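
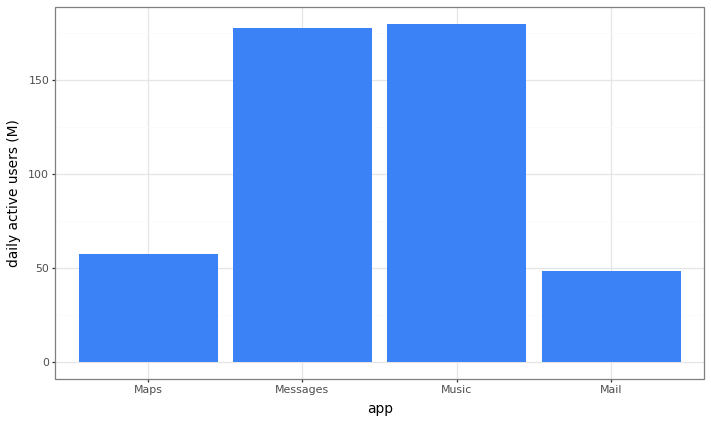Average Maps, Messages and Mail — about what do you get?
(60 + 180 + 40) / 3 ≈ 93.

≈ 93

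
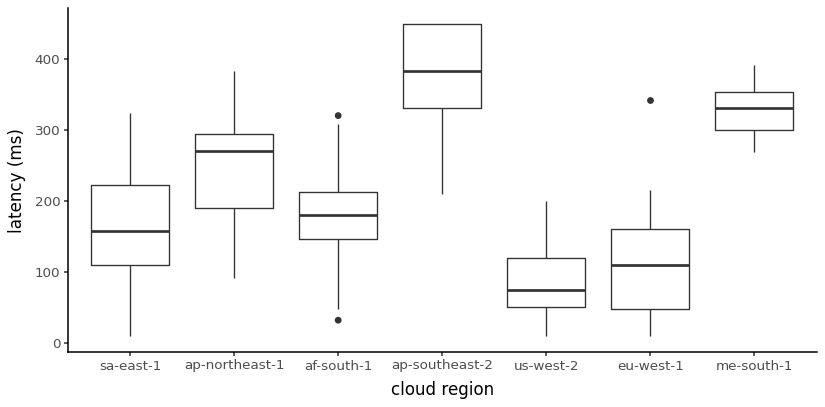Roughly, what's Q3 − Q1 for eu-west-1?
Q3 ≈ 150, Q1 ≈ 50; IQR ≈ 100.

≈ 100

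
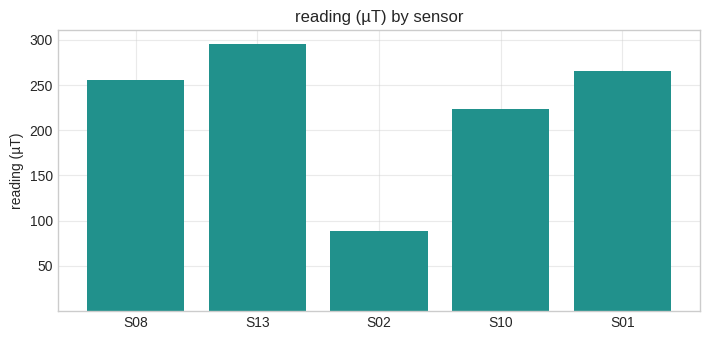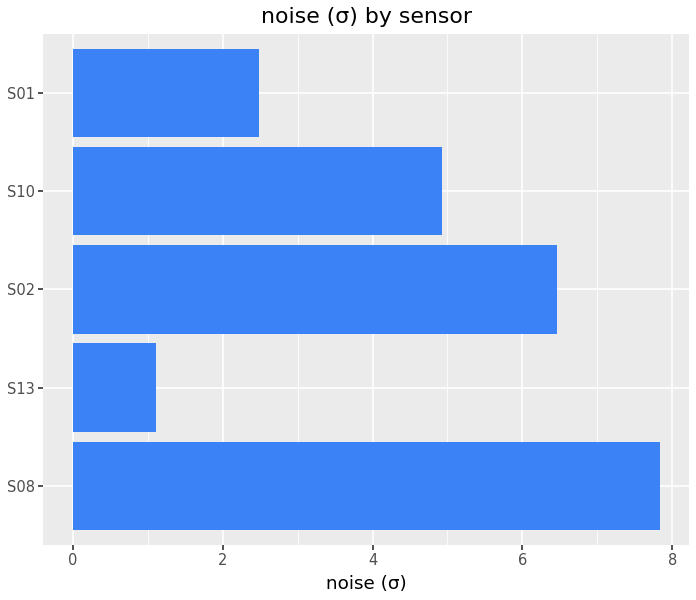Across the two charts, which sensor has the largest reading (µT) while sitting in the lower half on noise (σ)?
S13

Chart 2 median noise (σ) ≈ 5; below-median sensors: S13, S01. Among those, S13 has the highest reading (µT) (≈ 300).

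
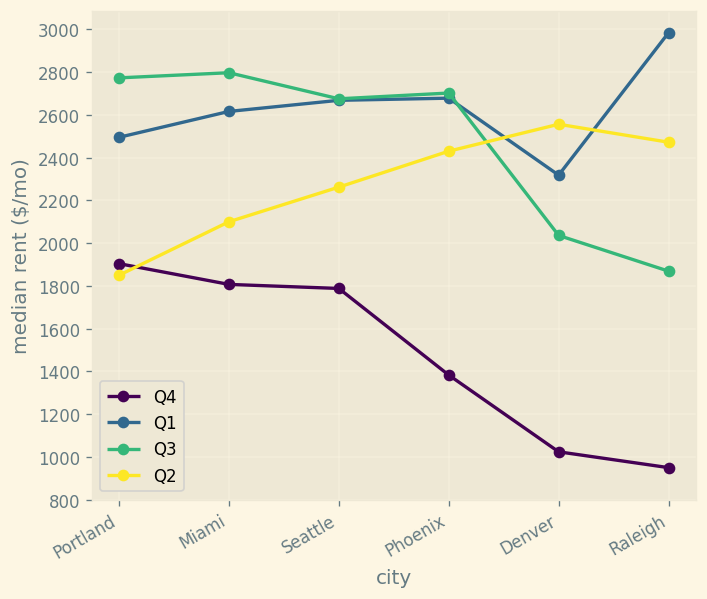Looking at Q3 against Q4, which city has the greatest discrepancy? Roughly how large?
Phoenix, ≈ 1400 $/mo

Phoenix: Q3 ≈ 2800, Q4 ≈ 1400 → gap ≈ 1400. Next-largest (Denver) is only ≈ 1000.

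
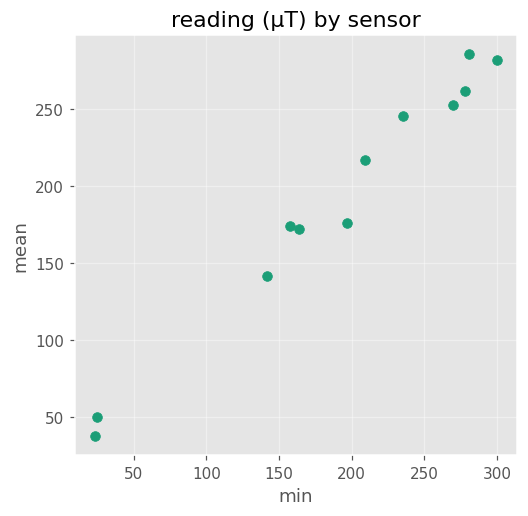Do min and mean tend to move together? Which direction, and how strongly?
positive, strong

Points are positively correlated; strong (|r| ≈ 1.0).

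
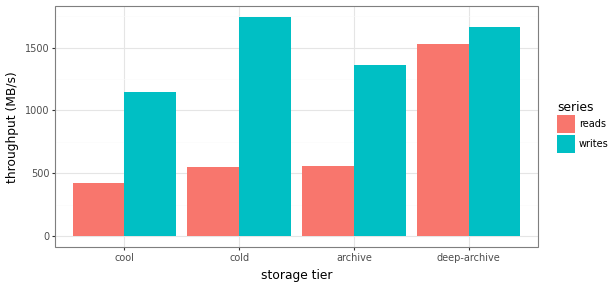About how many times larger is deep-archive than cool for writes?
deep-archive ≈ 1600, cool ≈ 1200; 1600/1200 ≈ 1.33.

≈ 1.33×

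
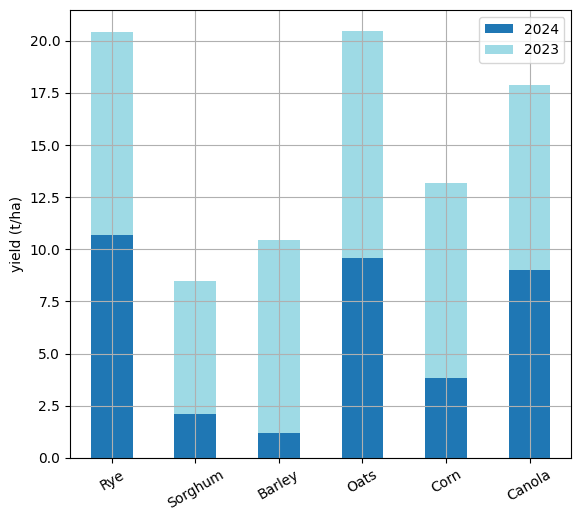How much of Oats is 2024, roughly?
2024 top ≈ 10, bottom ≈ 0; segment ≈ 10.

≈ 10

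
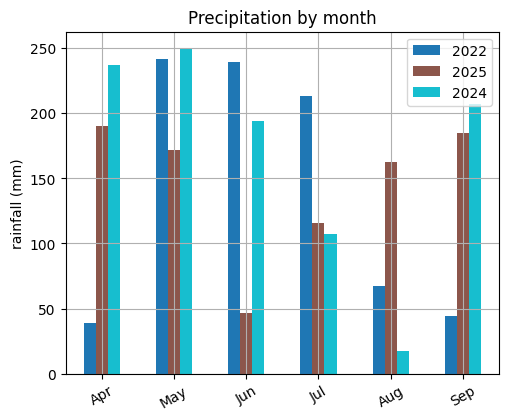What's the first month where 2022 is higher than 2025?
Apr: 2022 ≈ 50 vs 2025 ≈ 200 (not yet); May: 2022 ≈ 250 vs 2025 ≈ 175 (first crossover).

May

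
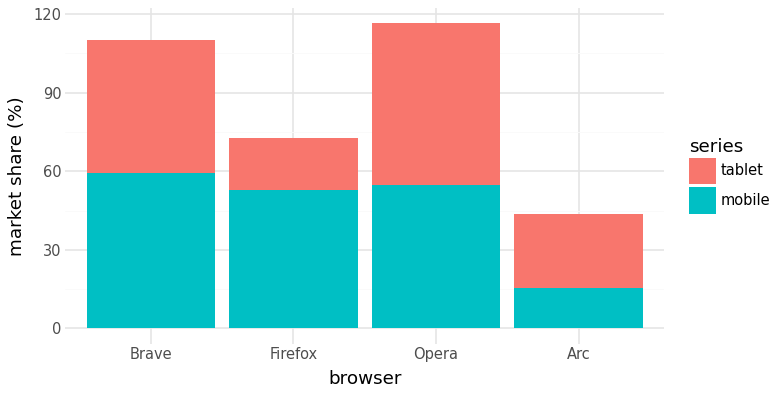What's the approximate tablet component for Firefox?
tablet top ≈ 70, bottom ≈ 50; segment ≈ 20.

≈ 20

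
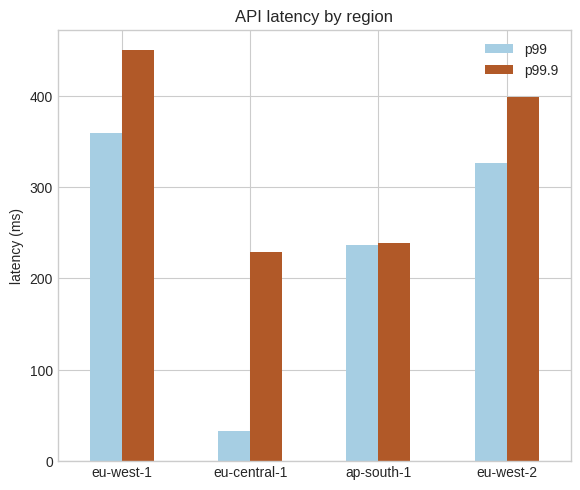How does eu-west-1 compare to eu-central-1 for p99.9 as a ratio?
≈ 1.8×

eu-west-1 ≈ 450, eu-central-1 ≈ 250; 450/250 ≈ 1.8.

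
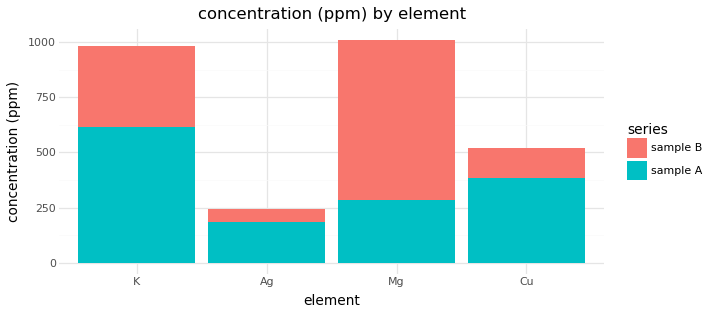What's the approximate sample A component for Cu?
sample A top ≈ 400, bottom ≈ 0; segment ≈ 400.

≈ 400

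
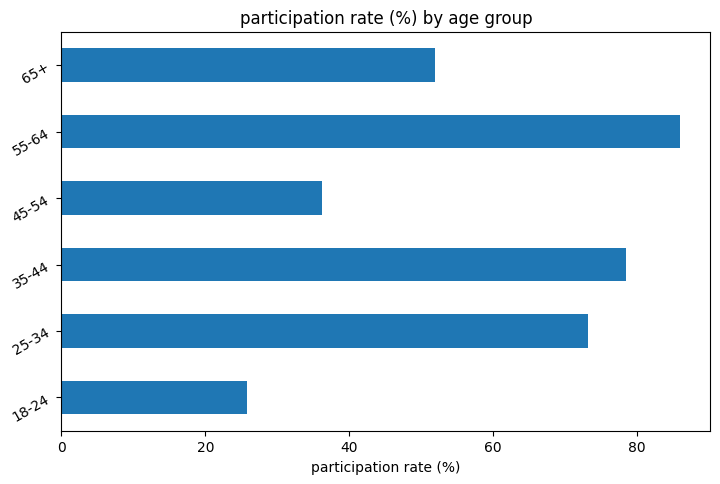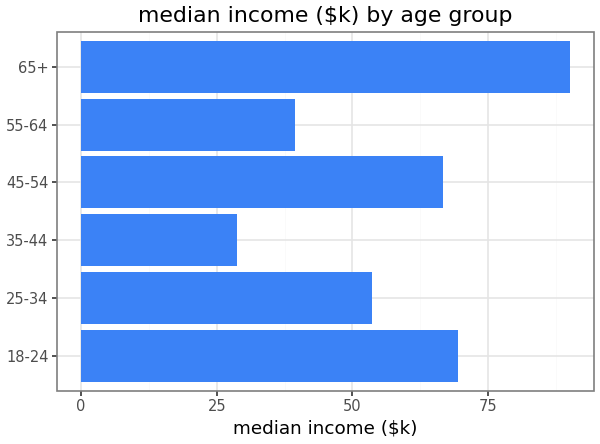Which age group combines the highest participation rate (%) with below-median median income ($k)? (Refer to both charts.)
Chart 2 median median income ($k) ≈ 60; below-median age groups: 25-34, 35-44, 55-64. Among those, 55-64 has the highest participation rate (%) (≈ 90).

55-64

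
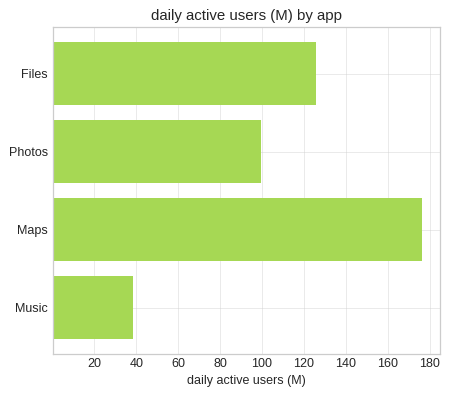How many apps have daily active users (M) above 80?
Above 80: Files, Photos, Maps.

3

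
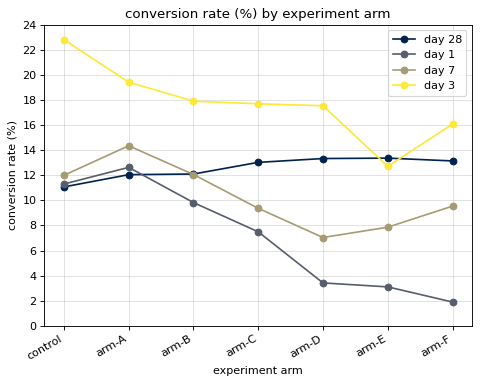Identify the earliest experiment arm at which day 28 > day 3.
arm-E

arm-D: day 28 ≈ 14 vs day 3 ≈ 18 (not yet); arm-E: day 28 ≈ 14 vs day 3 ≈ 12 (first crossover).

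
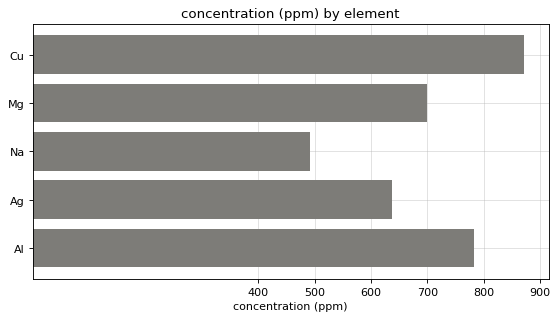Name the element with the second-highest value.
Al

Top 3: Cu ≈ 900, Al ≈ 800, Mg ≈ 700.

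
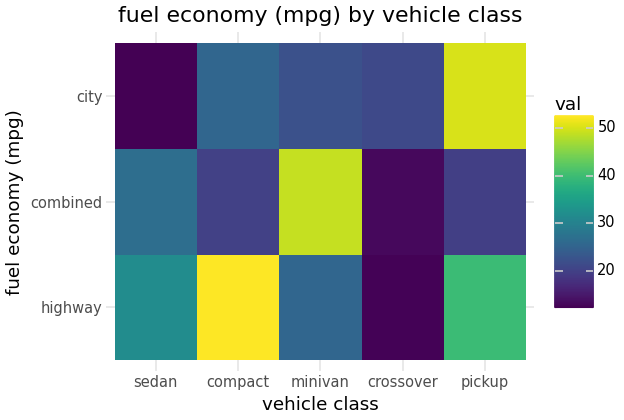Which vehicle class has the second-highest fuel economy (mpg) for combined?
Top 3 for combined: minivan ≈ 50, sedan ≈ 25, compact ≈ 20.

sedan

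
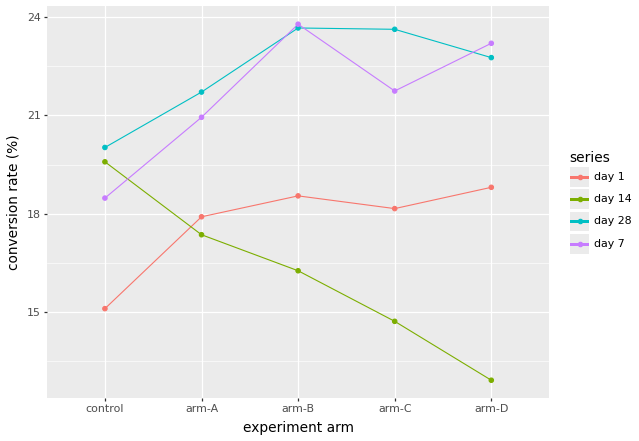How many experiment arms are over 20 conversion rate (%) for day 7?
Above 20: arm-A, arm-B, arm-C, arm-D.

4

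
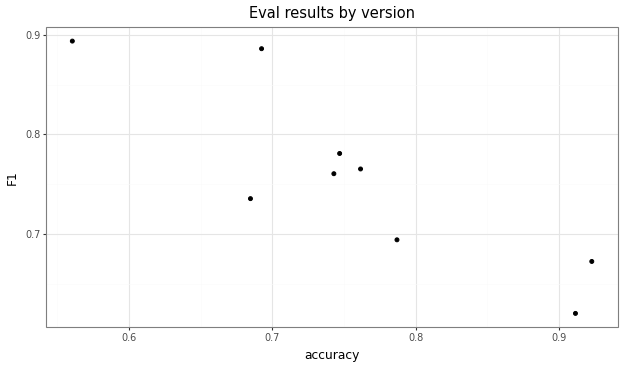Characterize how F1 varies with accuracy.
Points are negatively correlated; strong (|r| ≈ 0.9).

negative, strong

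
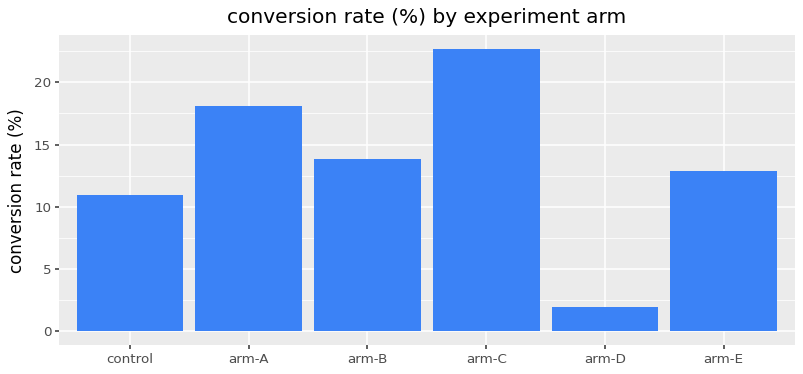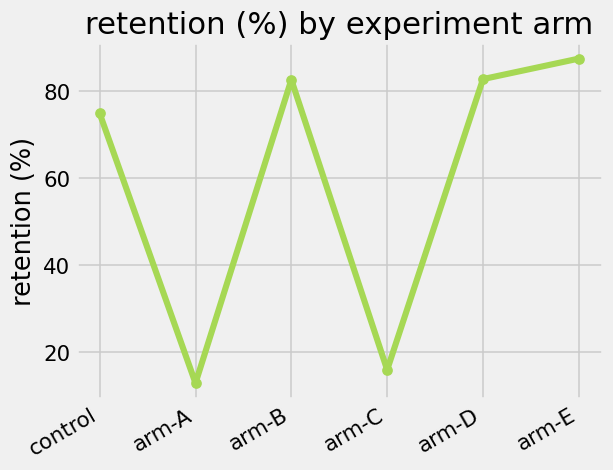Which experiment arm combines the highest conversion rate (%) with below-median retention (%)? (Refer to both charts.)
arm-C

Chart 2 median retention (%) ≈ 80; below-median experiment arms: control, arm-A, arm-C. Among those, arm-C has the highest conversion rate (%) (≈ 25).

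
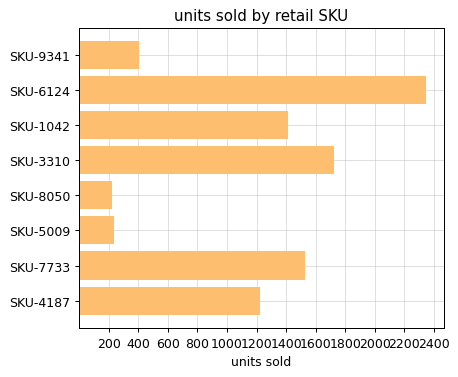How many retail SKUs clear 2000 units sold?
Above 2000: SKU-6124.

1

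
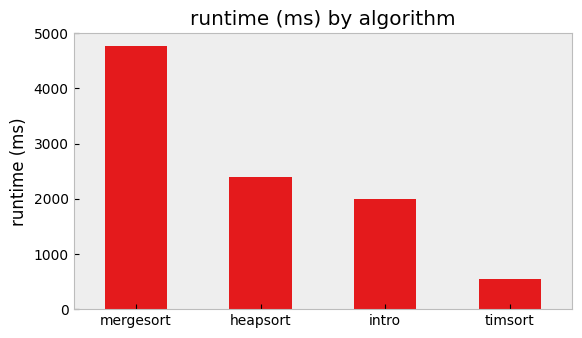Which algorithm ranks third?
Top 4: mergesort ≈ 5000, heapsort ≈ 2500, intro ≈ 2000, timsort ≈ 500.

intro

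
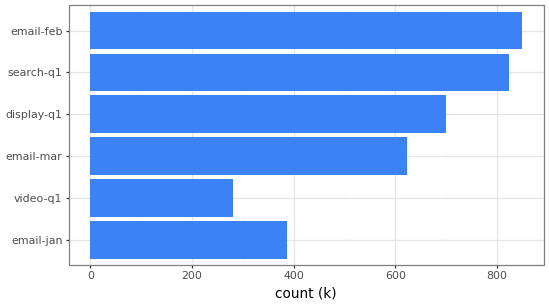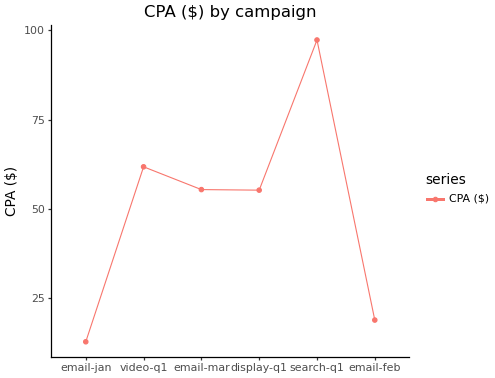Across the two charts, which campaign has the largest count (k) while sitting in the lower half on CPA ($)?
email-feb

Chart 2 median CPA ($) ≈ 60; below-median campaigns: email-jan, display-q1, email-feb. Among those, email-feb has the highest count (k) (≈ 800).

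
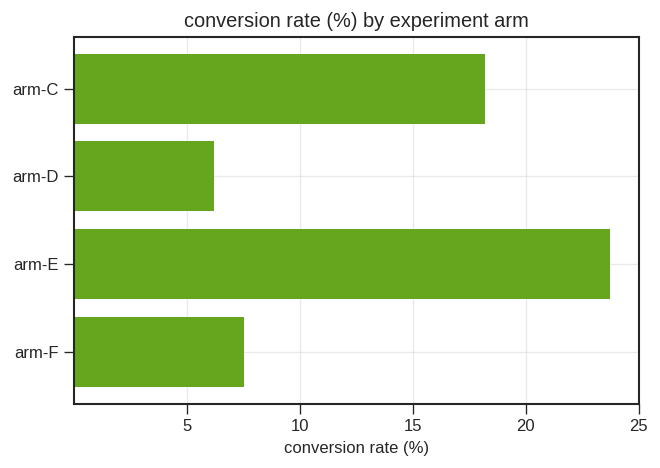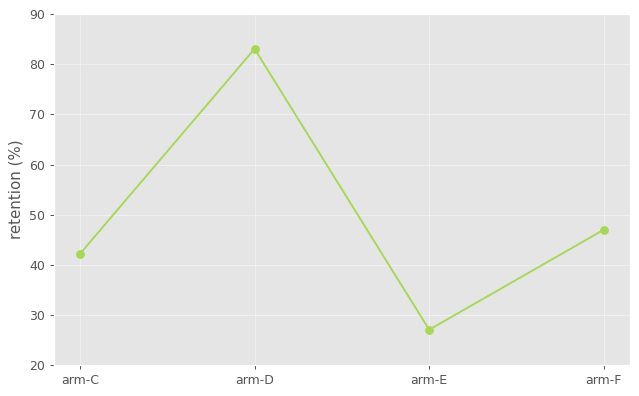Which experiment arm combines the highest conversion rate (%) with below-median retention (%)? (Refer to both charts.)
arm-E

Chart 2 median retention (%) ≈ 40; below-median experiment arms: arm-C, arm-E. Among those, arm-E has the highest conversion rate (%) (≈ 25).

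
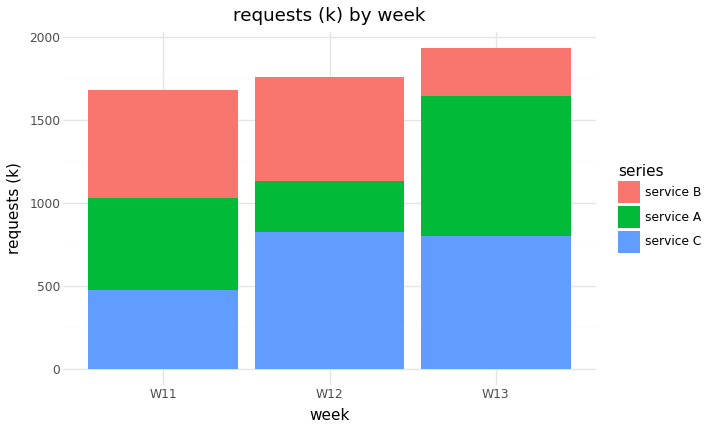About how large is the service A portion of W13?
≈ 800

service A top ≈ 1600, bottom ≈ 800; segment ≈ 800.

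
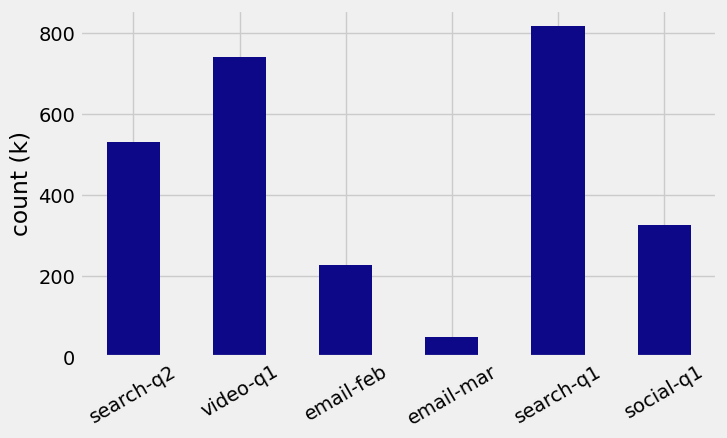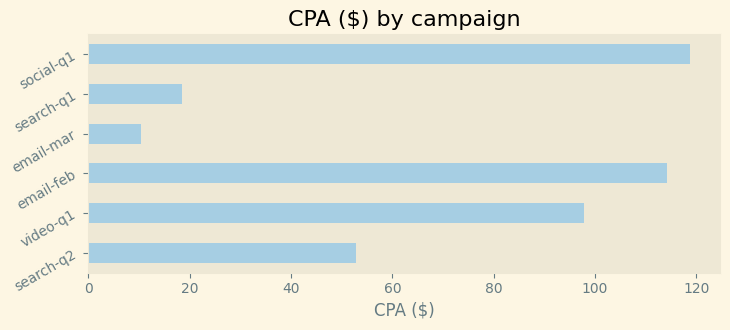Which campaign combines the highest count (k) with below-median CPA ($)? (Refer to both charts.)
search-q1

Chart 2 median CPA ($) ≈ 80; below-median campaigns: search-q2, email-mar, search-q1. Among those, search-q1 has the highest count (k) (≈ 800).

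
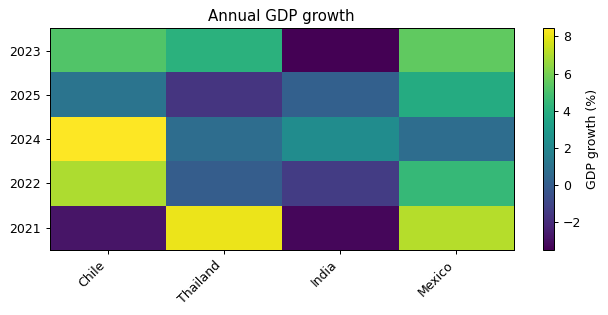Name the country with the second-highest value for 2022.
Top 3 for 2022: Chile ≈ 7, Mexico ≈ 5, Thailand ≈ 0.

Mexico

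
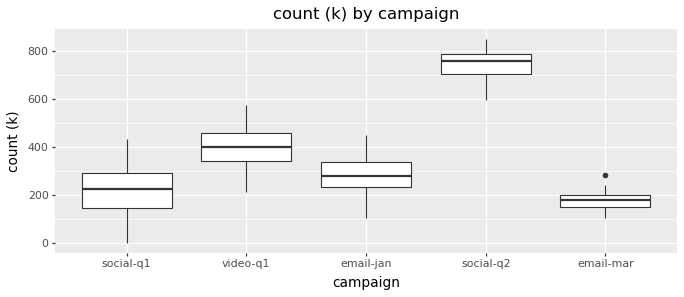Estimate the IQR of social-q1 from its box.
≈ 150

Q3 ≈ 300, Q1 ≈ 150; IQR ≈ 150.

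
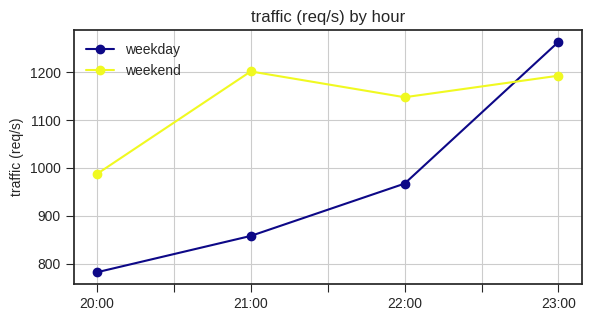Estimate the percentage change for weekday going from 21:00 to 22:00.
≈ +11.8%

21:00 ≈ 850, 22:00 ≈ 950; (950 − 850) / 850 ≈ +11.8%.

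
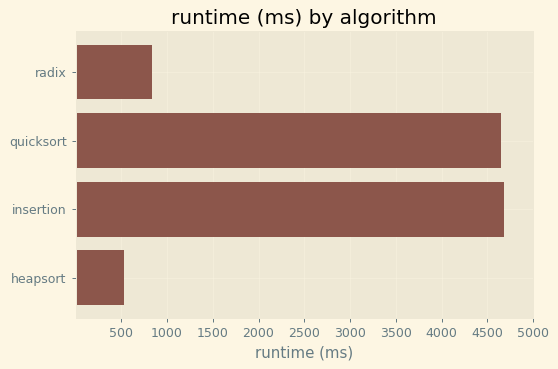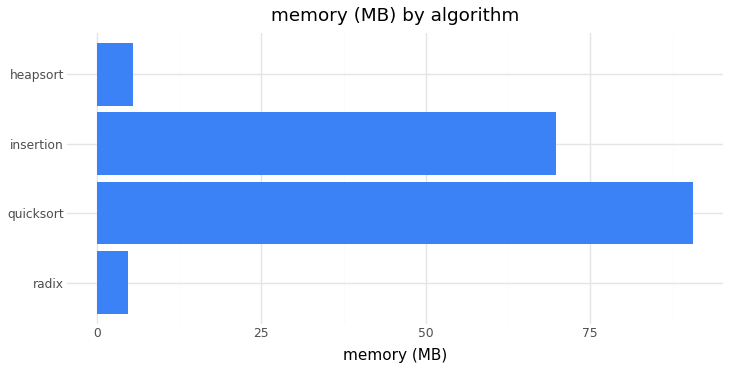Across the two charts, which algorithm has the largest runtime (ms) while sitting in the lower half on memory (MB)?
radix

Chart 2 median memory (MB) ≈ 40; below-median algorithms: radix, heapsort. Among those, radix has the highest runtime (ms) (≈ 1000).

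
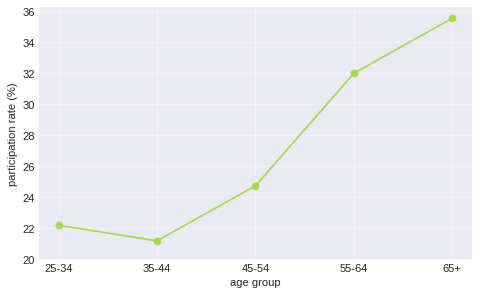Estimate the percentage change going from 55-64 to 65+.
≈ +12.5%

55-64 ≈ 32, 65+ ≈ 36; (36 − 32) / 32 ≈ +12.5%.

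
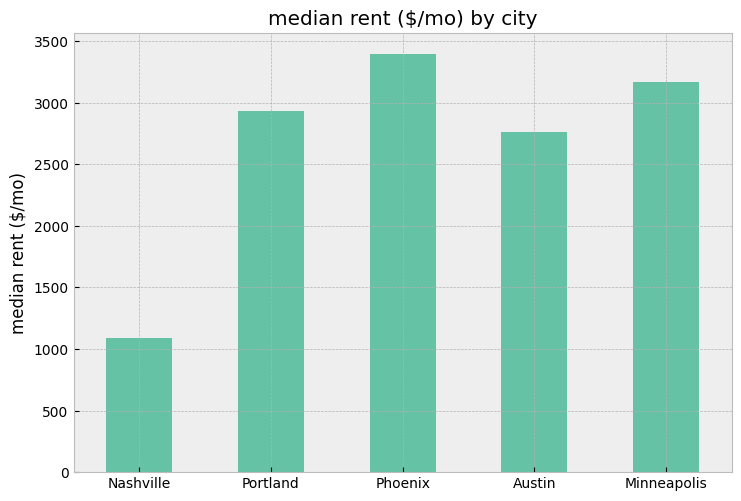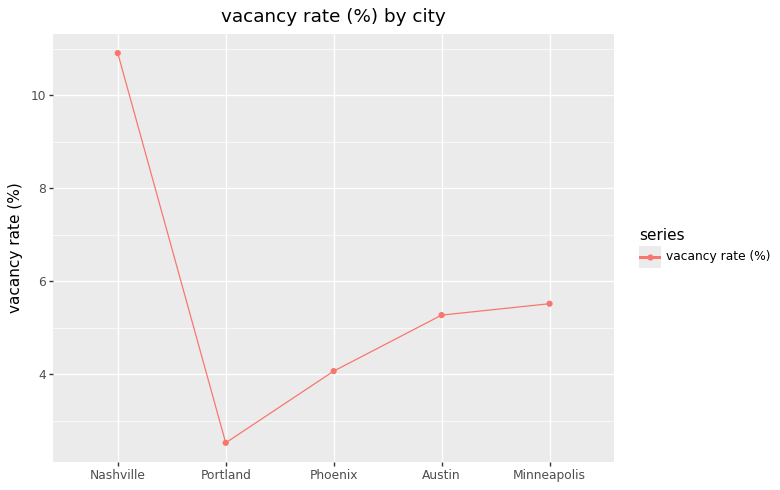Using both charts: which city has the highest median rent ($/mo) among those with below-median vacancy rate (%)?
Phoenix

Chart 2 median vacancy rate (%) ≈ 5; below-median cities: Portland, Phoenix. Among those, Phoenix has the highest median rent ($/mo) (≈ 3500).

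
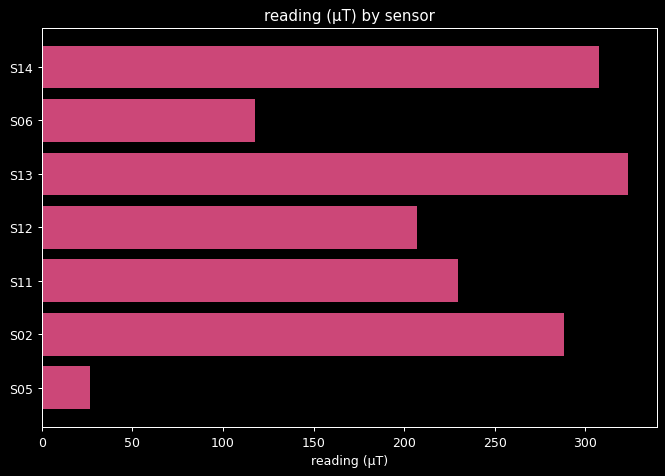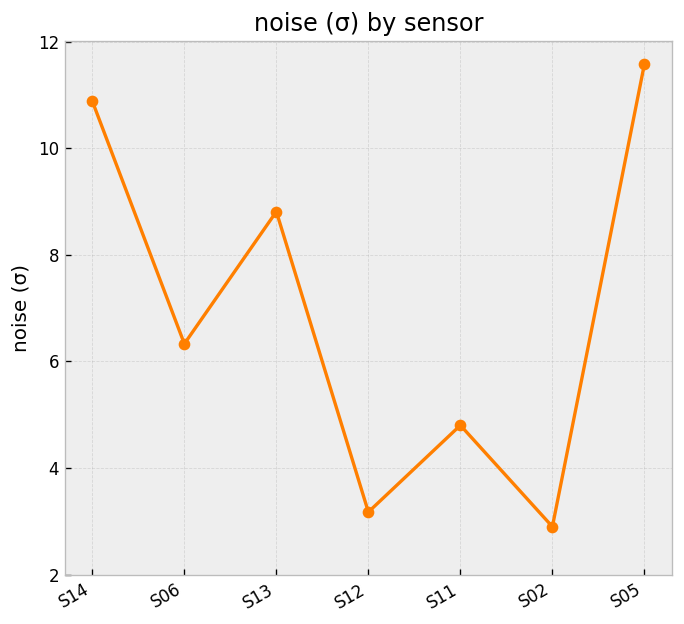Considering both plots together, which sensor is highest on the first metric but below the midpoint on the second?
Chart 2 median noise (σ) ≈ 6; below-median sensors: S12, S11, S02. Among those, S02 has the highest reading (µT) (≈ 300).

S02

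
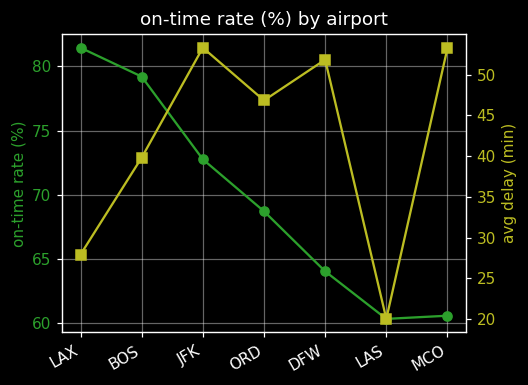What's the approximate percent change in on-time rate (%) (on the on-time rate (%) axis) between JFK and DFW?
JFK ≈ 72, DFW ≈ 64; (64 − 72) / 72 ≈ -11.1%.

≈ -11.1%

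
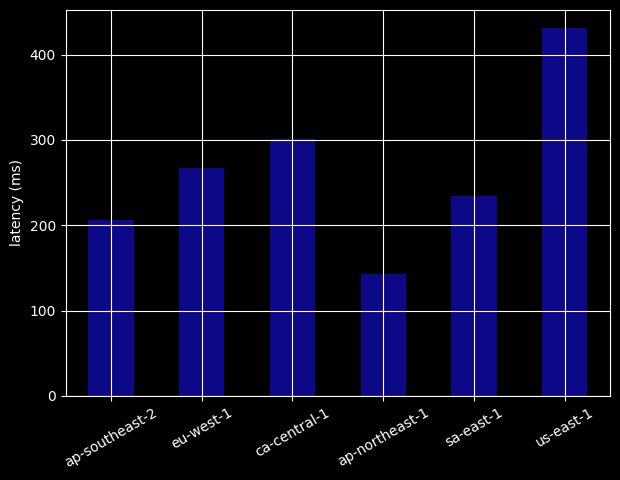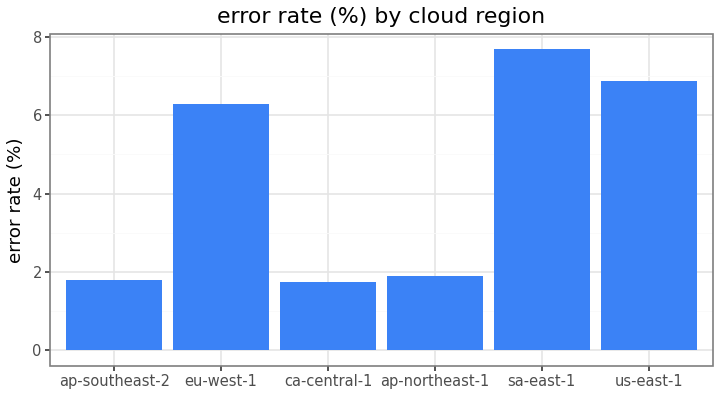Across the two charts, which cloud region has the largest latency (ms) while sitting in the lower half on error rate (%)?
Chart 2 median error rate (%) ≈ 4; below-median cloud regions: ap-southeast-2, ca-central-1, ap-northeast-1. Among those, ca-central-1 has the highest latency (ms) (≈ 300).

ca-central-1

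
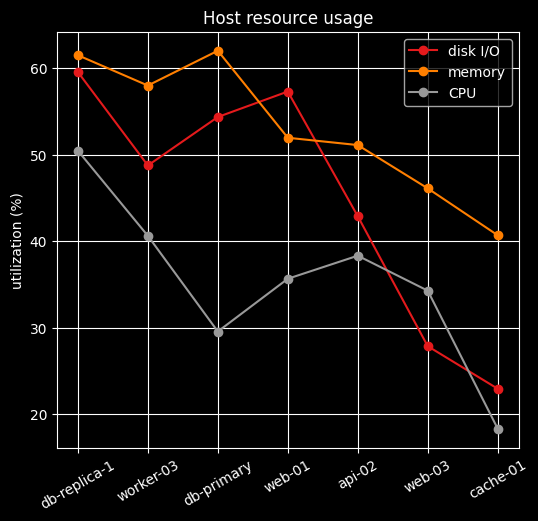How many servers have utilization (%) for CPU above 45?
Above 45: db-replica-1.

1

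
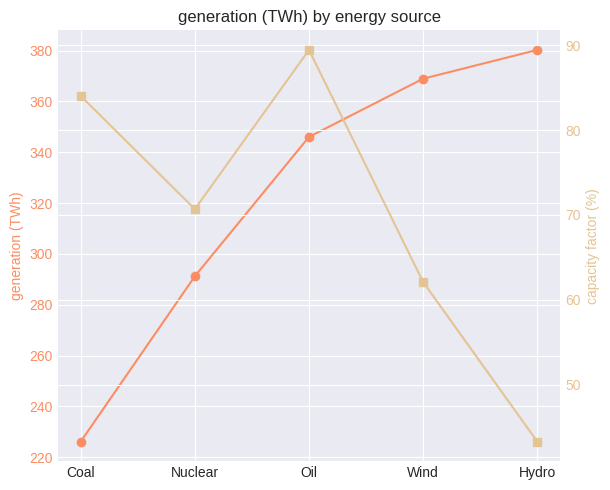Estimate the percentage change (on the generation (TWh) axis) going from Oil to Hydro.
≈ +11.8%

Oil ≈ 340, Hydro ≈ 380; (380 − 340) / 340 ≈ +11.8%.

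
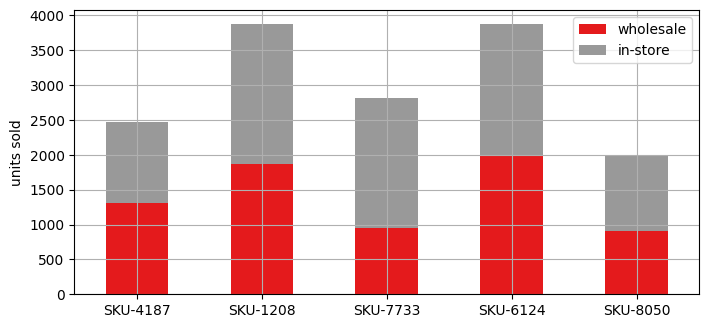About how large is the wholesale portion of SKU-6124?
≈ 2000

wholesale top ≈ 2000, bottom ≈ 0; segment ≈ 2000.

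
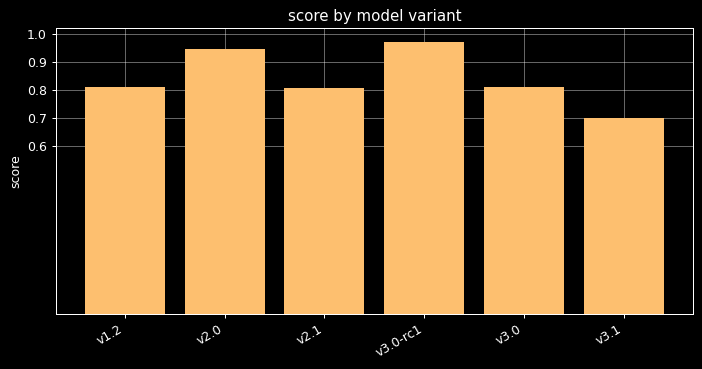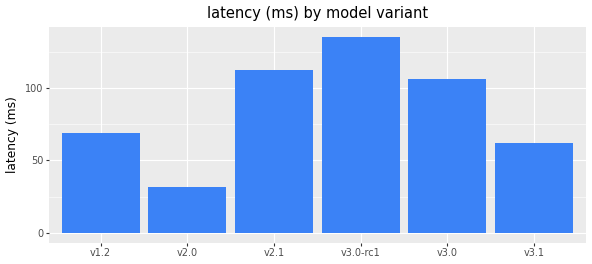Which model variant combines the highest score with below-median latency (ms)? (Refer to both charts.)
v2.0

Chart 2 median latency (ms) ≈ 80; below-median model variants: v1.2, v2.0, v3.1. Among those, v2.0 has the highest score (≈ 0.9).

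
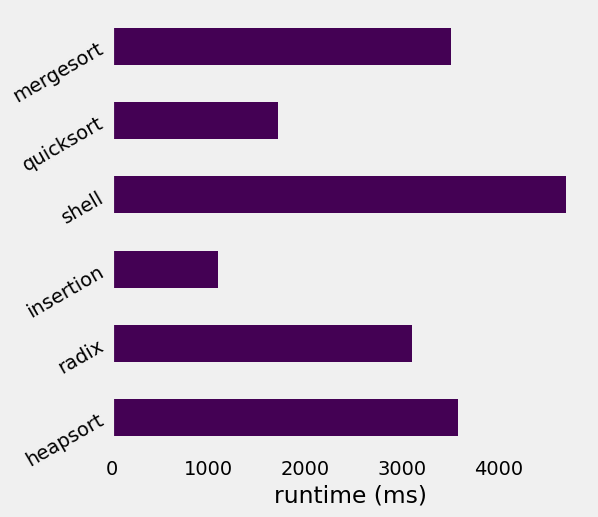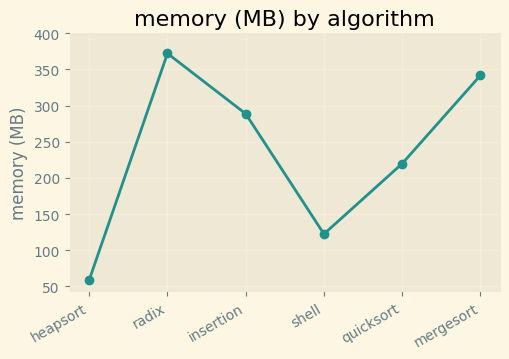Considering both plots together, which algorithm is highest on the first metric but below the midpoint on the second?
Chart 2 median memory (MB) ≈ 250; below-median algorithms: heapsort, shell, quicksort. Among those, shell has the highest runtime (ms) (≈ 4500).

shell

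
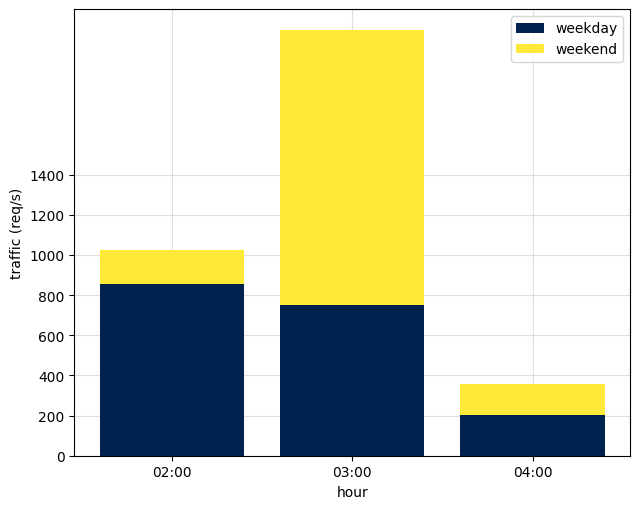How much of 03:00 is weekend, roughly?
≈ 1400

weekend top ≈ 2200, bottom ≈ 800; segment ≈ 1400.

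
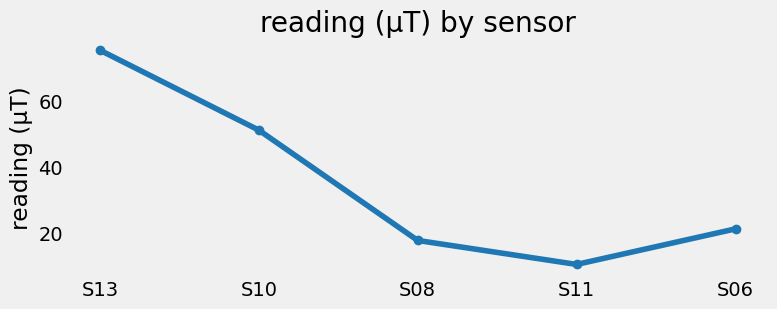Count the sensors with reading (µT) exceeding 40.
Above 40: S13, S10.

2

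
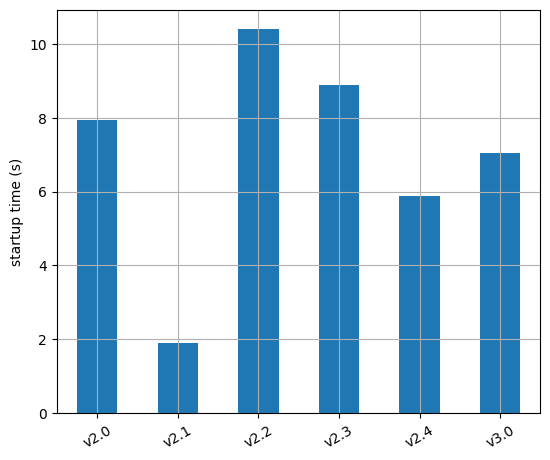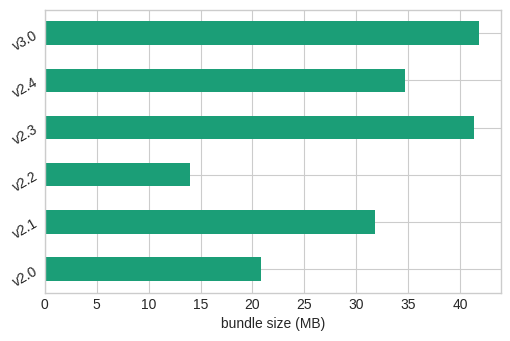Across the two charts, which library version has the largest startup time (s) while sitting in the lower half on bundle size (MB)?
Chart 2 median bundle size (MB) ≈ 35; below-median library versions: v2.0, v2.1, v2.2. Among those, v2.2 has the highest startup time (s) (≈ 10).

v2.2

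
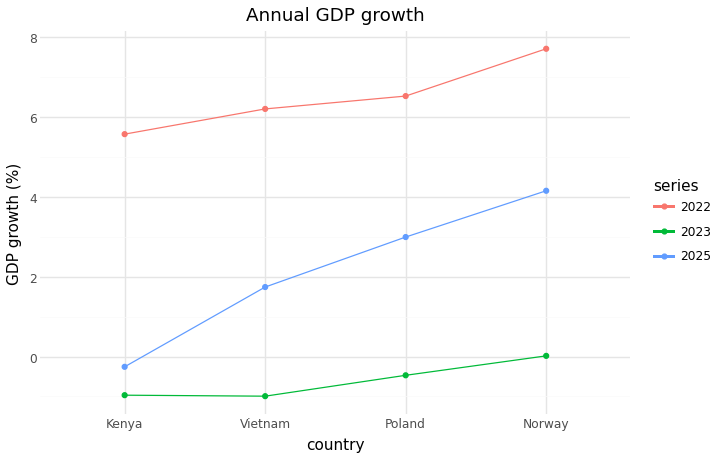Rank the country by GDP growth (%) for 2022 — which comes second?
Poland

Top 3 for 2022: Norway ≈ 8, Poland ≈ 7, Vietnam ≈ 6.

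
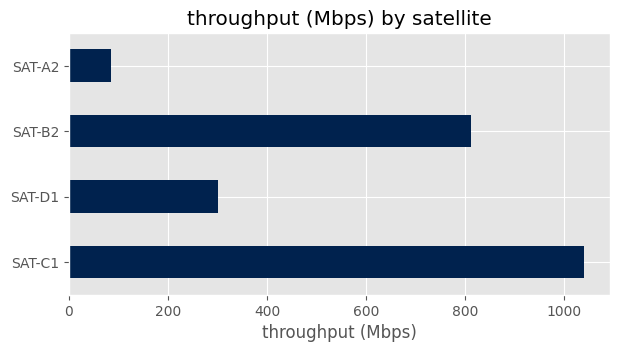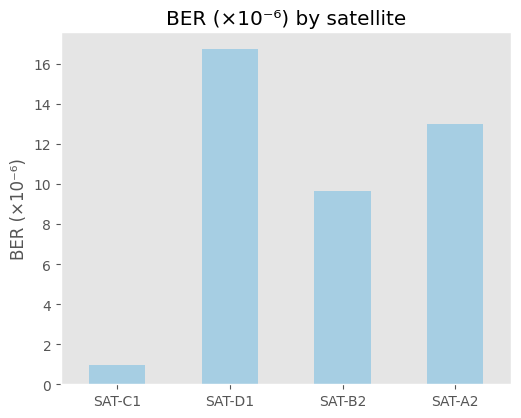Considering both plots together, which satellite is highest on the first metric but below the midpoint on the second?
SAT-C1

Chart 2 median BER (×10⁻⁶) ≈ 12; below-median satellites: SAT-C1, SAT-B2. Among those, SAT-C1 has the highest throughput (Mbps) (≈ 1000).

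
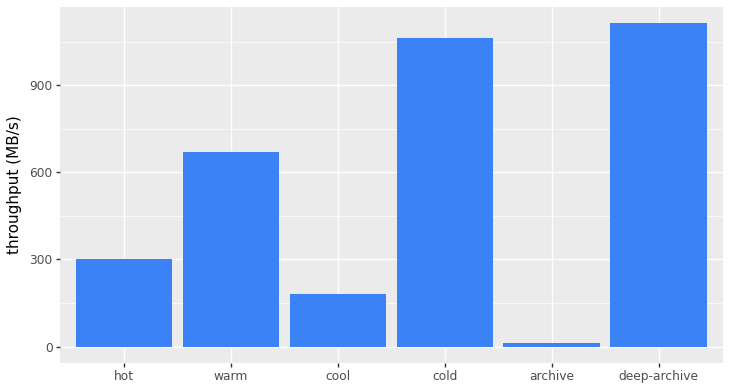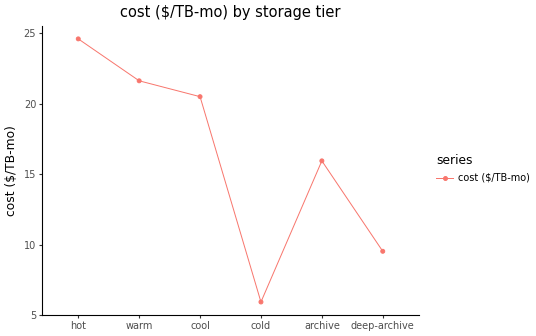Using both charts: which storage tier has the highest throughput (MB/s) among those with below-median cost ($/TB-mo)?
Chart 2 median cost ($/TB-mo) ≈ 20; below-median storage tiers: cold, archive, deep-archive. Among those, deep-archive has the highest throughput (MB/s) (≈ 1200).

deep-archive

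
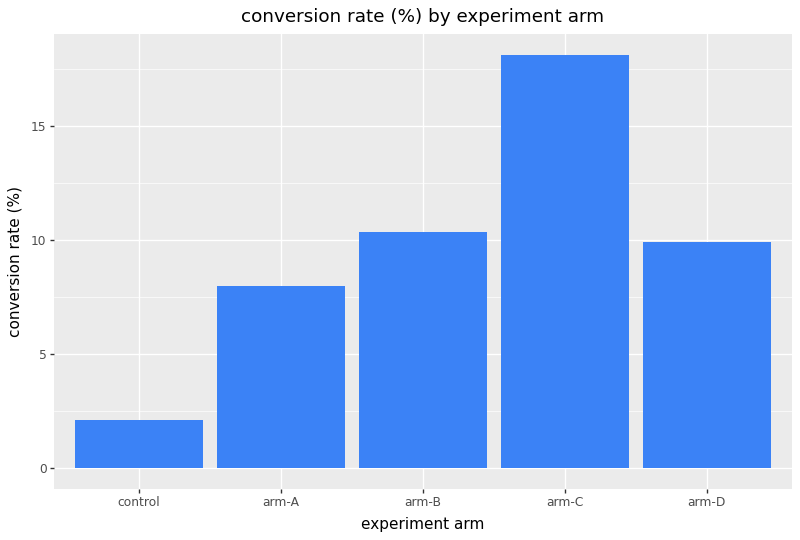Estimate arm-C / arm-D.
≈ 1.8×

arm-C ≈ 18, arm-D ≈ 10; 18/10 ≈ 1.8.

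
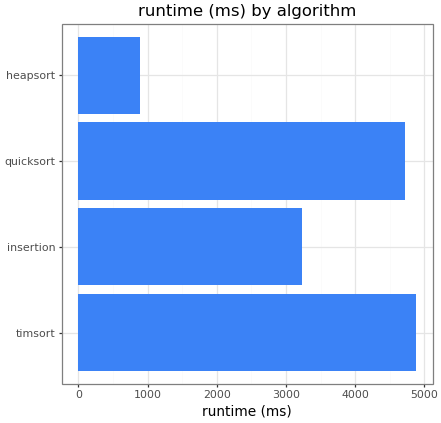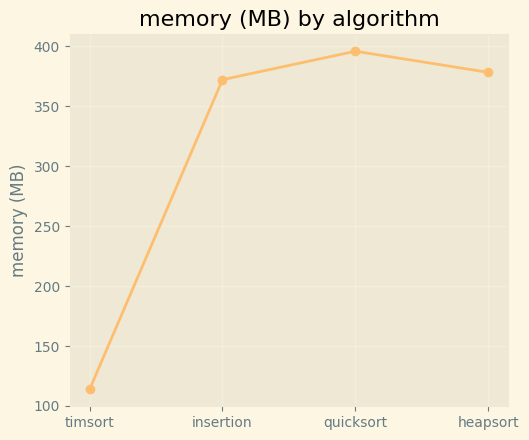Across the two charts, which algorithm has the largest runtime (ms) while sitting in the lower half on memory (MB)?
Chart 2 median memory (MB) ≈ 400; below-median algorithms: timsort, insertion. Among those, timsort has the highest runtime (ms) (≈ 5000).

timsort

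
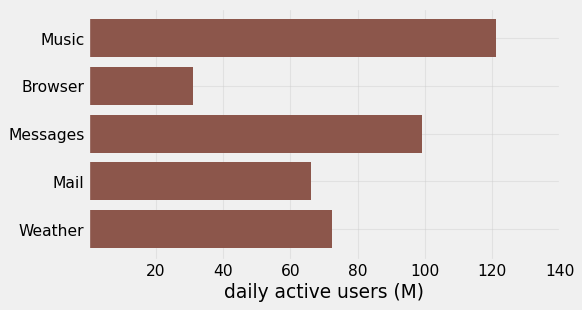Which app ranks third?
Weather

Top 4: Music ≈ 120, Messages ≈ 100, Weather ≈ 80, Mail ≈ 60.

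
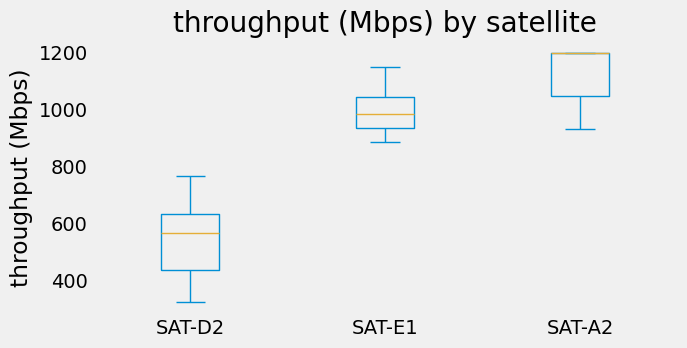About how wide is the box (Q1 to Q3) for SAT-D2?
≈ 200

Q3 ≈ 600, Q1 ≈ 400; IQR ≈ 200.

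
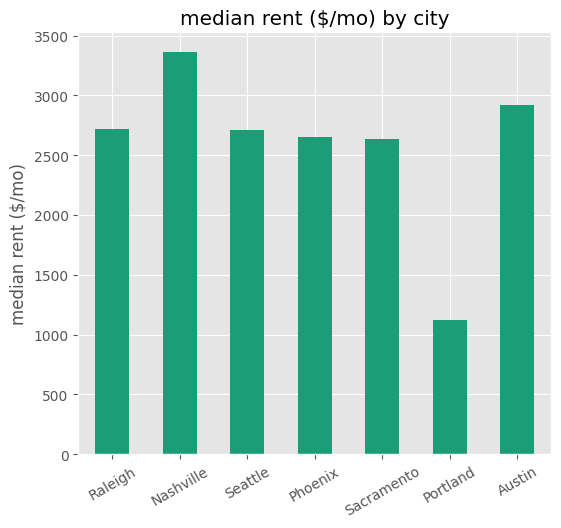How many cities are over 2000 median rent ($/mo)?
Above 2000: Raleigh, Nashville, Seattle, Phoenix, Sacramento, Austin.

6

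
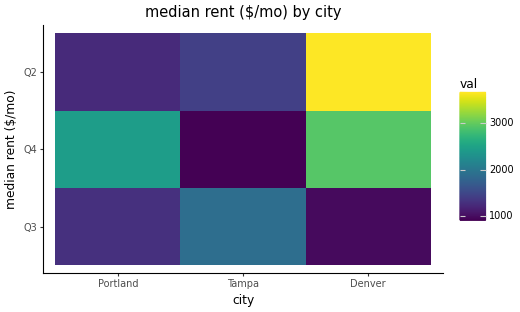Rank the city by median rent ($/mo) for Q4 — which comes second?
Top 3 for Q4: Denver ≈ 3000, Portland ≈ 2500, Tampa ≈ 1000.

Portland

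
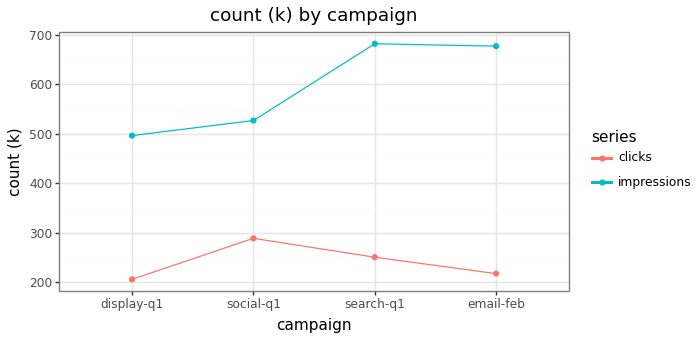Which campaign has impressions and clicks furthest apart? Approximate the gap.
email-feb: impressions ≈ 700, clicks ≈ 200 → gap ≈ 500. Next-largest (search-q1) is only ≈ 450.

email-feb, ≈ 500 k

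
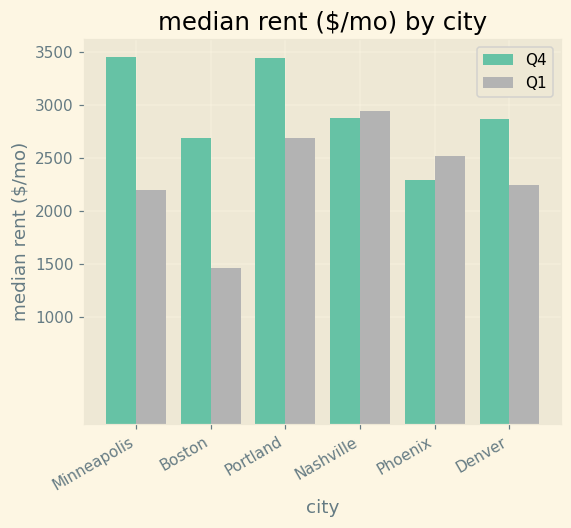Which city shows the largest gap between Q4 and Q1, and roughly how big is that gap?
Minneapolis: Q4 ≈ 3500, Q1 ≈ 2000 → gap ≈ 1500. Next-largest (Boston) is only ≈ 1000.

Minneapolis, ≈ 1500 $/mo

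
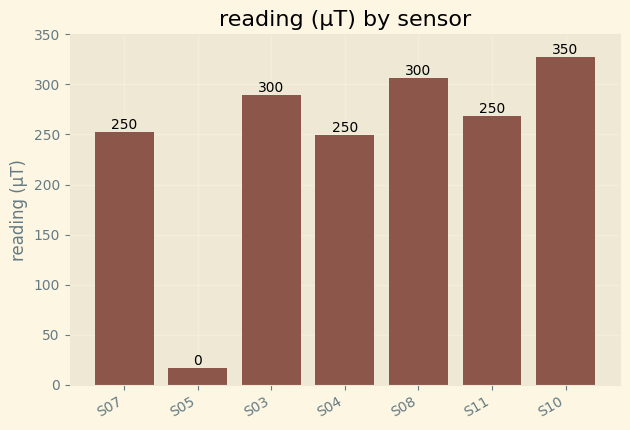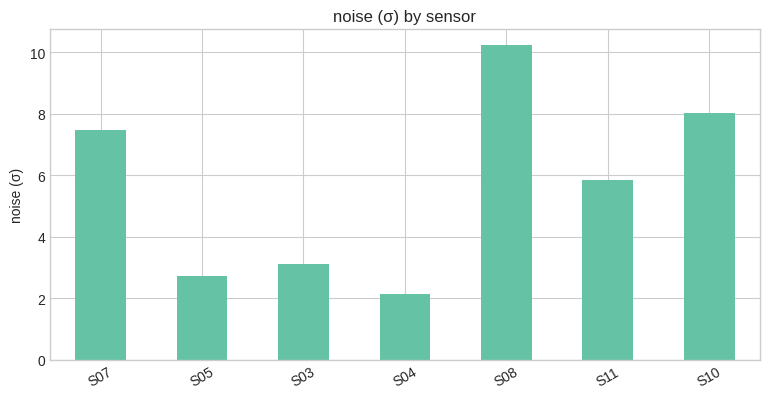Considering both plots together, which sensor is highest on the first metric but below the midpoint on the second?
Chart 2 median noise (σ) ≈ 6; below-median sensors: S05, S03, S04. Among those, S03 has the highest reading (µT) (≈ 300).

S03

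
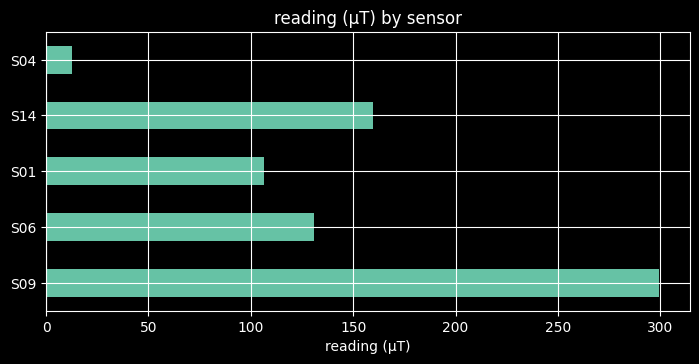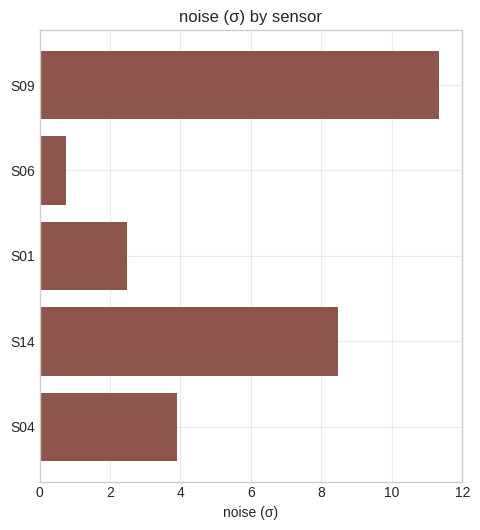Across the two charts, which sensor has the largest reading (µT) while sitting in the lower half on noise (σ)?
S06

Chart 2 median noise (σ) ≈ 4; below-median sensors: S06, S01. Among those, S06 has the highest reading (µT) (≈ 150).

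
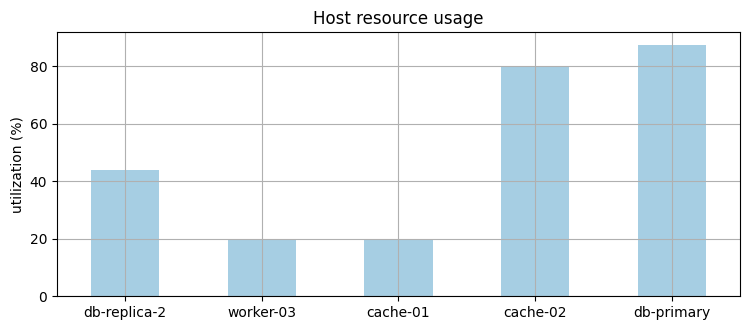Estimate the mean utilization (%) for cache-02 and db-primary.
≈ 85

(80 + 90) / 2 ≈ 85.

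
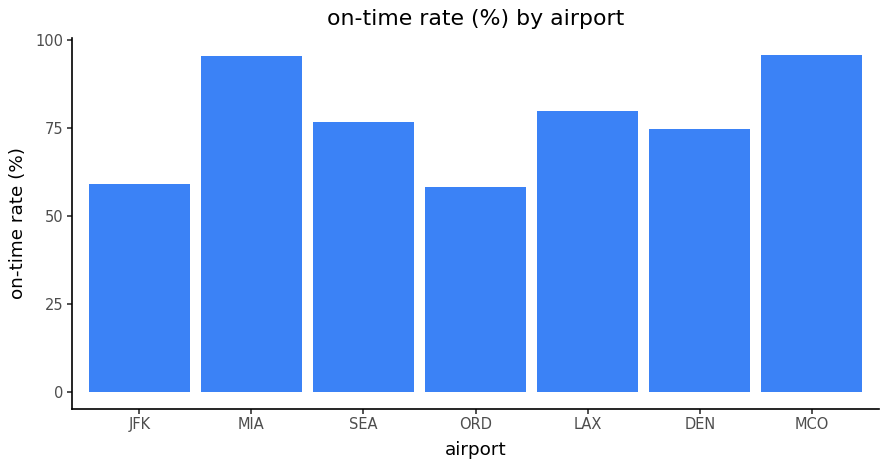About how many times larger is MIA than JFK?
≈ 1.67×

MIA ≈ 100, JFK ≈ 60; 100/60 ≈ 1.67.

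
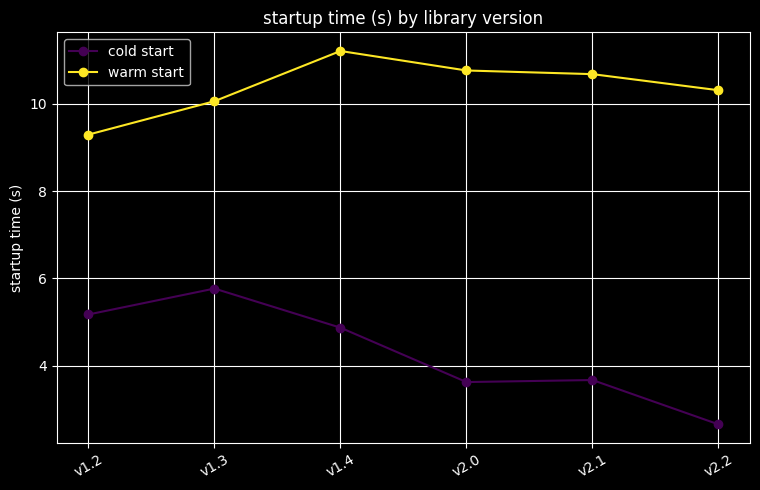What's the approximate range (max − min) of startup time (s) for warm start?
Max v1.4 ≈ 11, min v1.2 ≈ 9; range ≈ 2.

≈ 2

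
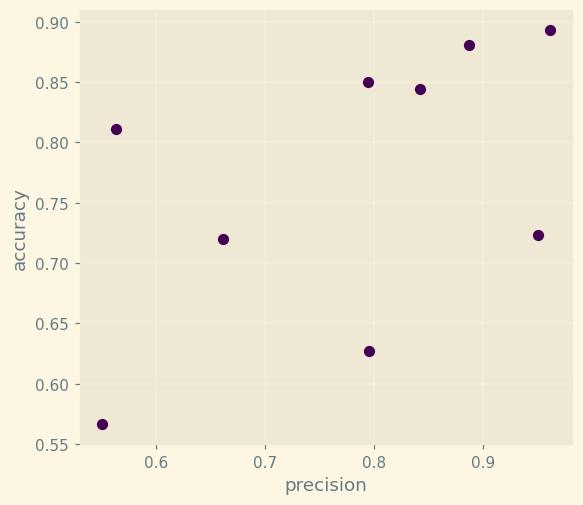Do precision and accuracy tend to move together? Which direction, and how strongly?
Points are positively correlated; moderate (|r| ≈ 0.5).

positive, moderate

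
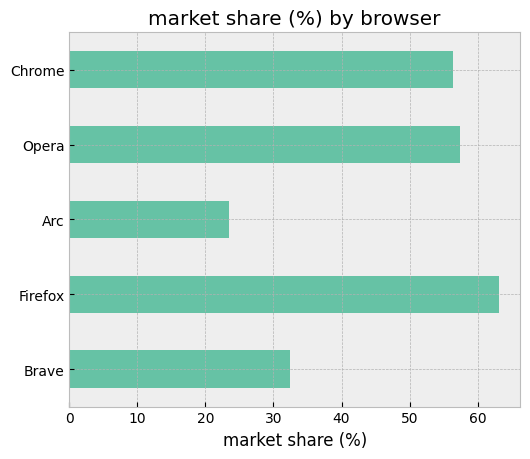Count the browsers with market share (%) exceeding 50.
3

Above 50: Firefox, Opera, Chrome.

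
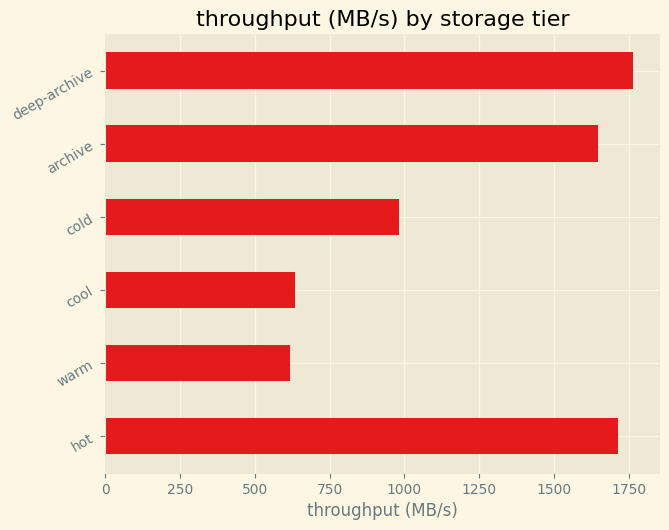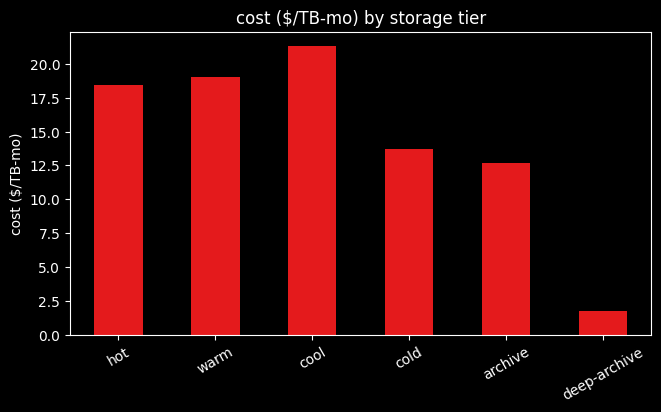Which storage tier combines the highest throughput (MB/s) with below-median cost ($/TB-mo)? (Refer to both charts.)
Chart 2 median cost ($/TB-mo) ≈ 16; below-median storage tiers: cold, archive, deep-archive. Among those, deep-archive has the highest throughput (MB/s) (≈ 1800).

deep-archive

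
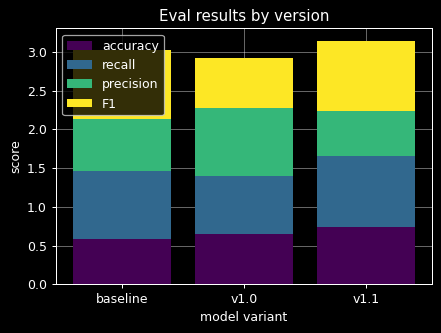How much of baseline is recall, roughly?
recall top ≈ 1.5, bottom ≈ 0.5; segment ≈ 1.0.

≈ 1.0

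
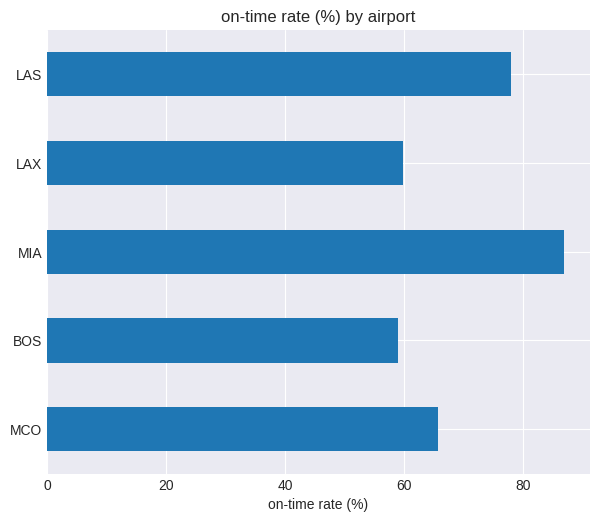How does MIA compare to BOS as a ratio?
MIA ≈ 90, BOS ≈ 60; 90/60 ≈ 1.5.

≈ 1.5×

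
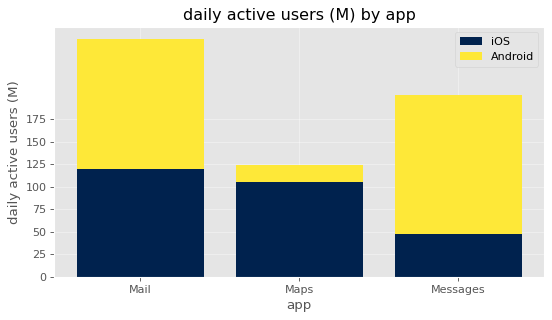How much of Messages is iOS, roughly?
iOS top ≈ 50, bottom ≈ 0; segment ≈ 50.

≈ 50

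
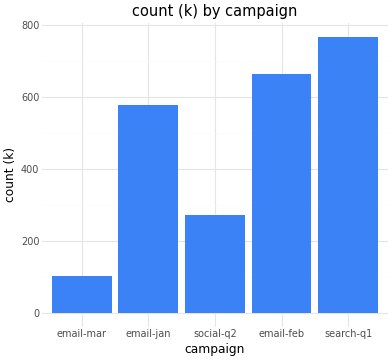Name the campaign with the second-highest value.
email-feb

Top 3: search-q1 ≈ 800, email-feb ≈ 700, email-jan ≈ 600.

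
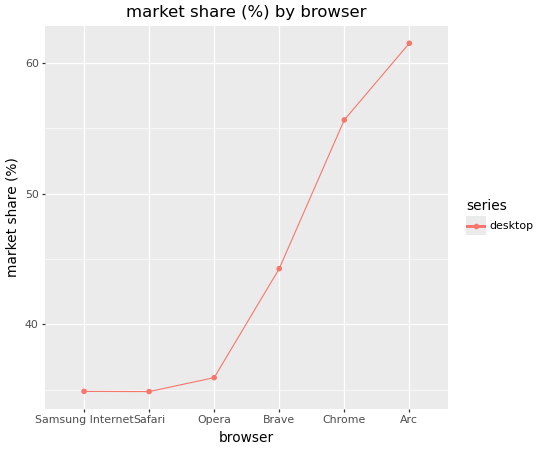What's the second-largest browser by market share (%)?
Top 3: Arc ≈ 60, Chrome ≈ 55, Brave ≈ 45.

Chrome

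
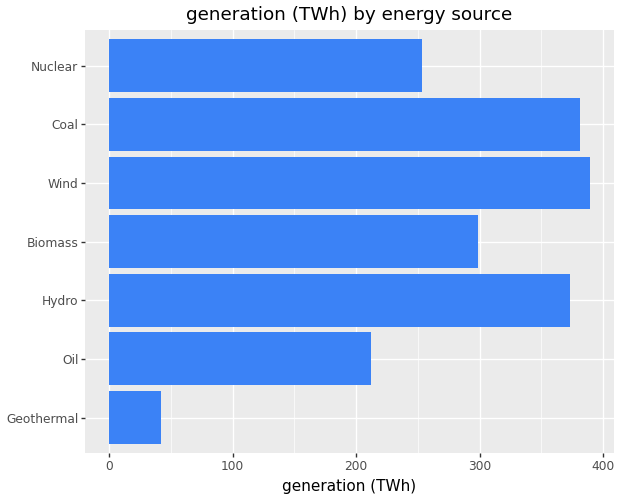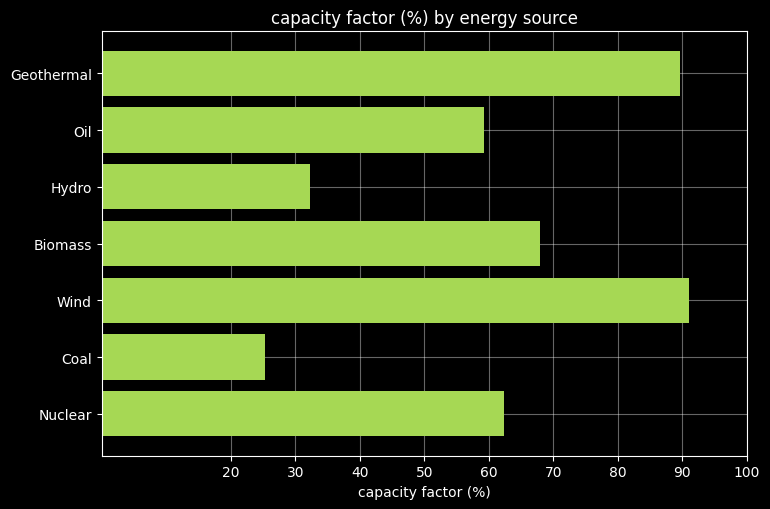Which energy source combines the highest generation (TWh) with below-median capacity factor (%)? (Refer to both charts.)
Coal

Chart 2 median capacity factor (%) ≈ 60; below-median energy sources: Oil, Hydro, Coal. Among those, Coal has the highest generation (TWh) (≈ 400).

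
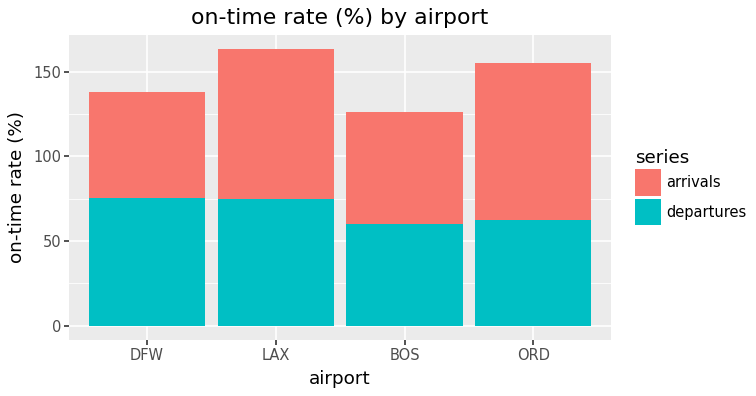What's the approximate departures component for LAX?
departures top ≈ 80, bottom ≈ 0; segment ≈ 80.

≈ 80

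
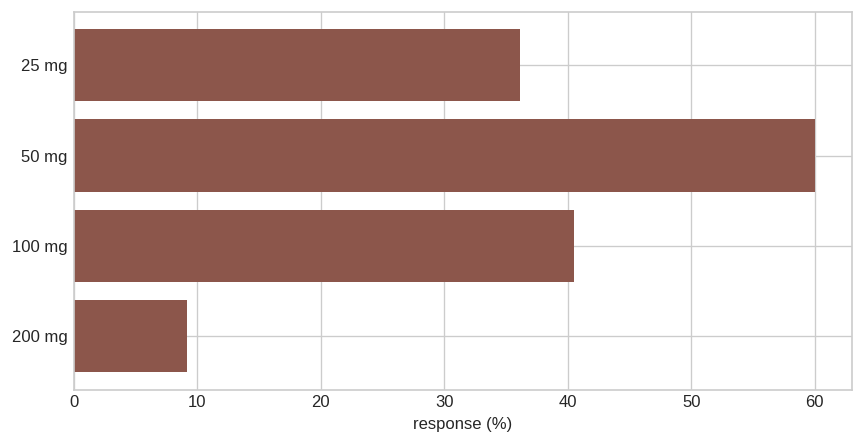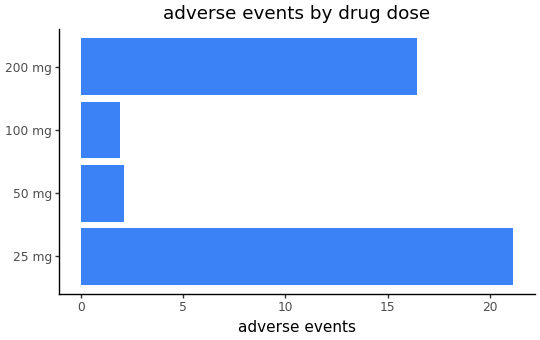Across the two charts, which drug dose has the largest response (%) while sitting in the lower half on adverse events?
Chart 2 median adverse events ≈ 10; below-median drug doses: 50 mg, 100 mg. Among those, 50 mg has the highest response (%) (≈ 60).

50 mg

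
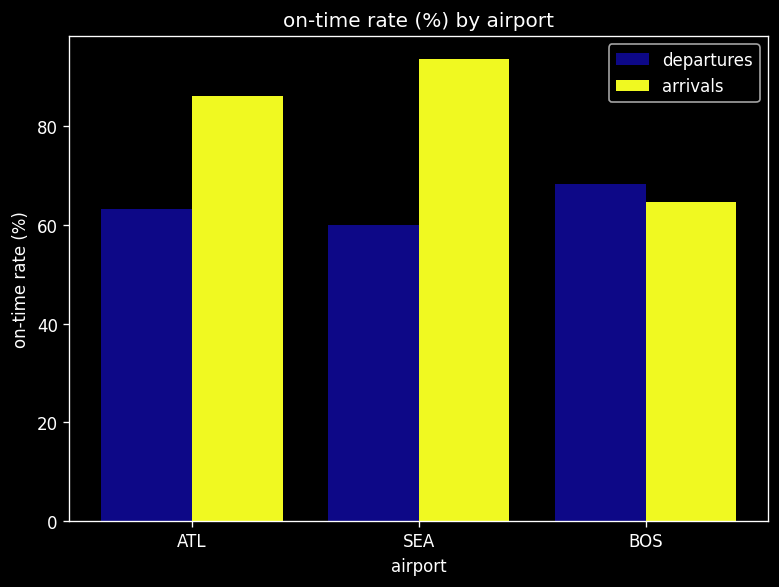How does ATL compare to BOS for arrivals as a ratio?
≈ 1.5×

ATL ≈ 90, BOS ≈ 60; 90/60 ≈ 1.5.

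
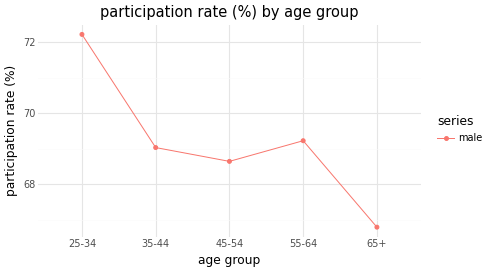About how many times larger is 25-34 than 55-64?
25-34 ≈ 72.0, 55-64 ≈ 69.0; 72.0/69.0 ≈ 1.04.

≈ 1.04×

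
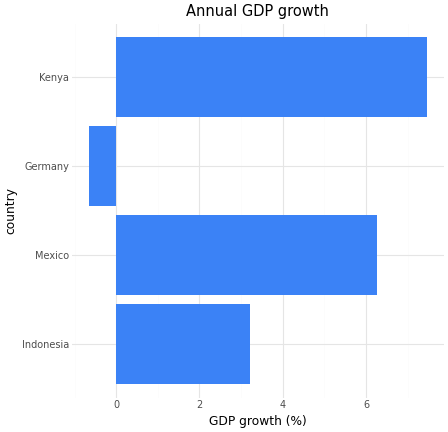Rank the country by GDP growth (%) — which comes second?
Top 3: Kenya ≈ 7, Mexico ≈ 6, Indonesia ≈ 3.

Mexico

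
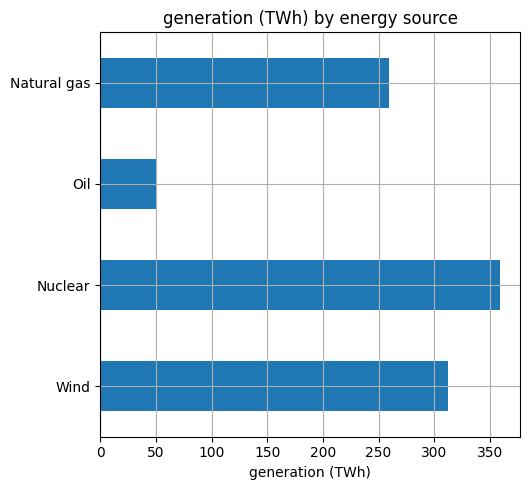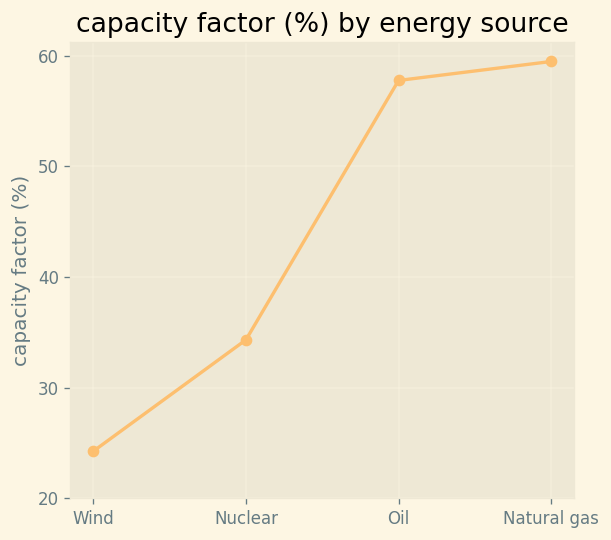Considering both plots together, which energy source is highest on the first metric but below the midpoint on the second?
Chart 2 median capacity factor (%) ≈ 50; below-median energy sources: Wind, Nuclear. Among those, Nuclear has the highest generation (TWh) (≈ 350).

Nuclear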